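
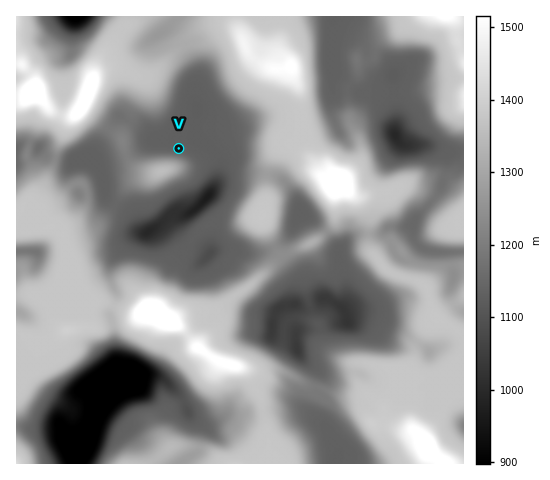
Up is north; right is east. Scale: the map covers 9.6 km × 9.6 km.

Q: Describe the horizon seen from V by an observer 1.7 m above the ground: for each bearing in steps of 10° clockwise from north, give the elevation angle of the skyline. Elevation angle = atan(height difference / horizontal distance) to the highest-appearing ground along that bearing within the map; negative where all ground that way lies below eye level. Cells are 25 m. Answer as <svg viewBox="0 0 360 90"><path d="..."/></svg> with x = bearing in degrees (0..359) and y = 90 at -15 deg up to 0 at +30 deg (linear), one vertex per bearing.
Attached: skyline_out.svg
<svg viewBox="0 0 360 90"><path d="M0 50l10 1 10-2 10-4 10-1 10 0 10 2 10 2 10-1 10-1 10-1 10 5 10-3 10 0 10 1 10-9 10-10 10-8 10-7 10-4 10-1 10 1 10 5 10 7 10 11 10 13 10 7 10 0 10-6 10-9 10 0 10 2 10 6 10-3 10-1 10 4"/></svg>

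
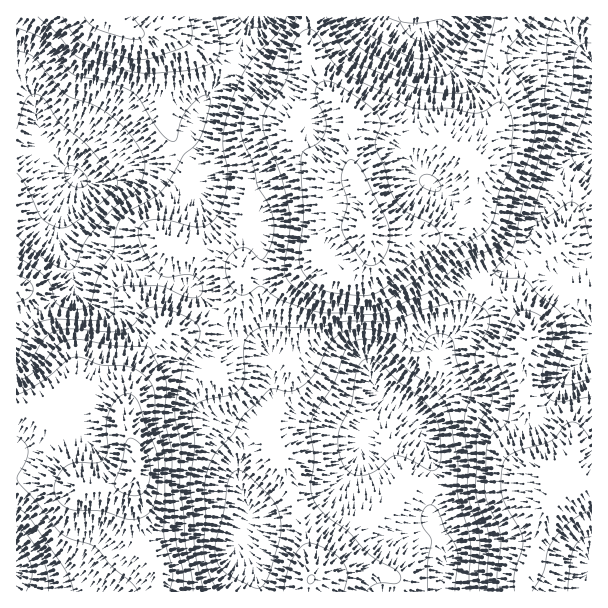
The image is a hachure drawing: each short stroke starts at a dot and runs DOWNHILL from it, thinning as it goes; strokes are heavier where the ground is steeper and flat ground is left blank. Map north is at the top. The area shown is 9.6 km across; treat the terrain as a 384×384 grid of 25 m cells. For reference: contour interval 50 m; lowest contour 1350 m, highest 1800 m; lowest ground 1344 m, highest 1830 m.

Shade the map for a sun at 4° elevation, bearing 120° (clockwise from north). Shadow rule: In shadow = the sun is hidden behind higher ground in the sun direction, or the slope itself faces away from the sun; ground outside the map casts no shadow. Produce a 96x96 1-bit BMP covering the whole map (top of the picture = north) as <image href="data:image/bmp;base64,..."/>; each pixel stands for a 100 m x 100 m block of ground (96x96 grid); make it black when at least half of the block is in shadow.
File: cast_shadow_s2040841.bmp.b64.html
<image width="96" height="96" href="data:image/bmp;base64,Qk2+BAAAAAAAAD4AAAAoAAAAYAAAAGAAAAABAAEAAAAAAIAEAAATCwAAEwsAAAIAAAAAAAAA////AAAAAAD/gAAAAH4AAAD/4AD/gAAAAP8AAAH/4AD/AAAAAf8AAAP/8AD/AAAAA/+AAAf/8AD/AAAAD/+AAAf/8AD+AAAAH/+AAB//+AD+AAAAP/+AAD//+AD8AAAAP/+AAH//+AD8AAAAP/8AAP//+AD8AAAAP/8AA///+AD8AAAAH/4AB///8AD8AAAAH/4AD///4AD4AAAAD/wAH///wAD4AAAAB/gAP///wAAYAAAAAfAAf///wAAeAAAAAAAB////gAAfAAAAAAAD////gAA/gAAAAAAD////wAB/wcAAAAAD////wAD/5+AAAAAH////wAD/7+AAAAAH////wAD///AAAAAH/////AD///AAAAAH/////wD//+AAAAAH/////+Dz/+AAAAAH//////AD/+AAAAAH//////AD/8AAAAAD//////AD/8AAAAAD//////AD/8AAAAAH//////AB/8AAAAAH////5/gAf8AAAAAH////4fgAf8AAAAAH////8PzgP8AAAAAD////8H/4H8AAAAAD////8H/8D8AAAAAD////8H/+A4AAAAAD////4D//AAAAAAAD////wD//gAAAAAAB////wA//gAAAAAAB/4//4AD/wAAAAAAA/gf/4AD/wEAAAAAAeAf/8AD/8/gAAAAAAAf/8AD///wAAAAAAAf/+AD///4AAAAAAAf/+AD///8AAAAAAAf/+AD///8AAAAAAAP//AD///8AAAAAAAP/+AD///8AAAAAAAD/8AD///4BwAAAAAB/4AAP//gD4AAAAAA/AAAH/+AD4AAAAAAAAAAH/4AD4BAAAAAAAAAH/4AB8D4AAAAAAAAP/4AB8H8AAAAAAAAf/4AA8P+AAAAAAAAf/xgA8f+AAAAAAAA//zgAAf+AAAAAAAB///gAA/+AAAAAAwB///wAb/+AAAAAB4A///wA//+AAAAAB8A///wB///BgAAAB+Af//4D///DgAAAA+Af//4H///HwAAAA+AP//8P///DgAAAAeAf//+f///AAAAAAOAf//+////AAAAAAAAf///////AAAAAAAA////////AAAAAAAA////////gAAAAAAB////////gAAAAAAB////////4AAAAAAD////////8AAAAAAD////////+AAAAAAD///////j+AAAAAAB///////j+AAAAAAAAP/////D+AAAAAAAAP/////D+AAAAAAAAP/////j+AAAAAAAAD/////j8AAAAAAAAA/////hwAAAAAAAAAAP///gAAAcGAAAEAAH///gAAA//AAAAAAH///wAAA//AAAAAAD////gAB//AAAAAAB////gAD//AAAAAAA////gAH//AAAAAAAf//+AAH/+AAAHAAAH//4AAP/+AAAPgAAB//4AAf/+AAAPgAAA//4AA//+AAAfgAAA//8AA//+AAAPwAAAf/8AB//+AAAPwAAAf/8AD///AAAHwAAAf/+AD///gAAH4AAAf/+AH///gAAH4AAAf/+AH///wAA="/>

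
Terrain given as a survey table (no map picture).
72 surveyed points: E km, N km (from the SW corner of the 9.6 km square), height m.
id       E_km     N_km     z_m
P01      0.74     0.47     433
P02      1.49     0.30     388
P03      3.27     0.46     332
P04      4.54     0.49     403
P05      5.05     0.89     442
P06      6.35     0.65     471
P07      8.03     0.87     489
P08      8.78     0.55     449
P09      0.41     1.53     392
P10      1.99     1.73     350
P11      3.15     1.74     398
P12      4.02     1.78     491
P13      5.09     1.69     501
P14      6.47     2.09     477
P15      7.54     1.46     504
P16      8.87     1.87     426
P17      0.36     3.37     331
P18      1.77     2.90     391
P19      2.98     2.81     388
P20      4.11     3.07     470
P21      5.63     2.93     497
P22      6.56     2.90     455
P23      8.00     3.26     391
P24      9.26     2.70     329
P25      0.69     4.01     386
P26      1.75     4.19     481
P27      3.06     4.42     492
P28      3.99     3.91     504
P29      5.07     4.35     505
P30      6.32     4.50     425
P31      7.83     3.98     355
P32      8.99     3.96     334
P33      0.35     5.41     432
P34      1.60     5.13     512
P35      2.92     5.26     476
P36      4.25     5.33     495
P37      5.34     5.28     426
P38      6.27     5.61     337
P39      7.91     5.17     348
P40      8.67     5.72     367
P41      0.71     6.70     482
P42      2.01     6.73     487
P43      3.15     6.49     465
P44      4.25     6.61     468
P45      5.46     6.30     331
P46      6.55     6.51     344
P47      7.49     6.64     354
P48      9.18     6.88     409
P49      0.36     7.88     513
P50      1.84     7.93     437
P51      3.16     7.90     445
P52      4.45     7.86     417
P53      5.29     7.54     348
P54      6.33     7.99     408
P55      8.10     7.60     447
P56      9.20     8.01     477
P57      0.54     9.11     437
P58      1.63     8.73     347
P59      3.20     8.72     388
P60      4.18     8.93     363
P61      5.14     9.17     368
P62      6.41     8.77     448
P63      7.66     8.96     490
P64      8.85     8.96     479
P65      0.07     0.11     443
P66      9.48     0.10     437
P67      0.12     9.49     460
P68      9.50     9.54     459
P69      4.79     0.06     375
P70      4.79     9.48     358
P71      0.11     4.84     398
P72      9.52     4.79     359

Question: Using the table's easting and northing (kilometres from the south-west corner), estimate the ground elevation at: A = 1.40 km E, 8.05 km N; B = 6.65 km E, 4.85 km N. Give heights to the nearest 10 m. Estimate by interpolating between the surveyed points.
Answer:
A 420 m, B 380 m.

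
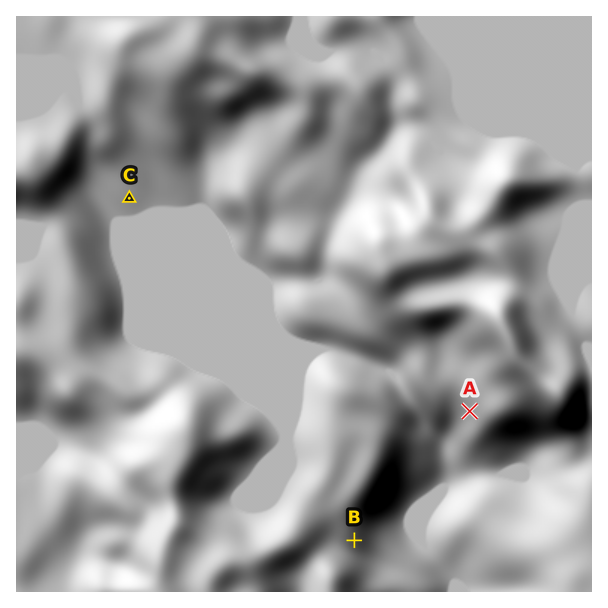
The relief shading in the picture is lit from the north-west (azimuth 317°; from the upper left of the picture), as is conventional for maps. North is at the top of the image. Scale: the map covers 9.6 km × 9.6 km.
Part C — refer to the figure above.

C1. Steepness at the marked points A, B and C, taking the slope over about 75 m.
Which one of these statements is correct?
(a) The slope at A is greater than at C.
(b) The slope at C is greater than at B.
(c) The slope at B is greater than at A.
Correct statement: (a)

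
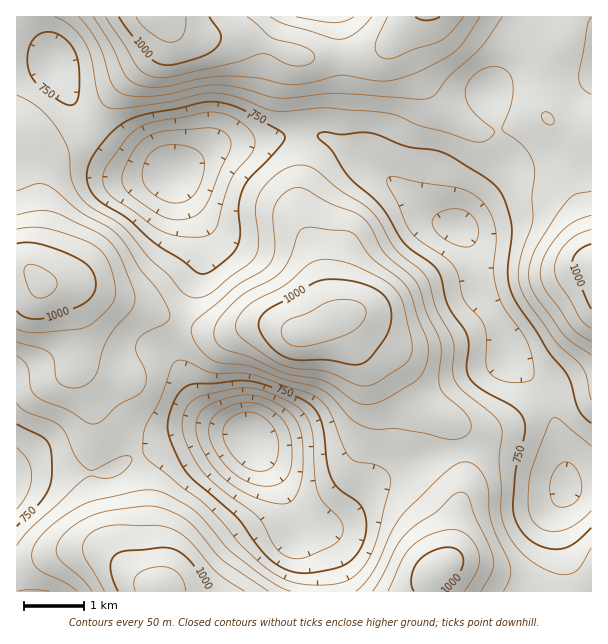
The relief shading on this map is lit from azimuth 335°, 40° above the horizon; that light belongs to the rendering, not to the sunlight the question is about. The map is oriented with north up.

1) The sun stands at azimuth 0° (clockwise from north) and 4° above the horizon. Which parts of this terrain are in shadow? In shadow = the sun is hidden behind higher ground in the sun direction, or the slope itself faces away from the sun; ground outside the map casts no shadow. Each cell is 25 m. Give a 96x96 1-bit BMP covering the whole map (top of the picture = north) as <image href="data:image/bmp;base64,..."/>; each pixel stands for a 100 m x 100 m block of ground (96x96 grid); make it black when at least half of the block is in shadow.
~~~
<image width="96" height="96" href="data:image/bmp;base64,Qk2+BAAAAAAAAD4AAAAoAAAAYAAAAGAAAAABAAEAAAAAAIAEAAATCwAAEwsAAAIAAAAAAAAA////AAAAAAB//8AAAAAAAA//gAB//4AAAAAAAAf/gAB//gAAAAf4AAH/AAA//AAAAA//AAB+AAAf+AAAAB//gAAAAAAD4AAAAD//wAAAAAAAAAAAAH//wAAAAAAAAAAAAH//4AAAAAAAAAAAAP//4AAAAAAAAAAAAf//8AAAAAAAAAAAAf//8AAAAADAAAAAA///+AAAAB/wAAAAB///+AAAAD/8AAAAD////AAAAH/+AAAAD////AAAAP//AAAAH////gAAAP//gAAAP////wAAAP//wAAAf////wAAAP//4AAA/////4AAAf//8AAB/////8AAAf//8AAD/////8AAAf///gAD/////+AAAf///wAH//////4AAf///wAH//////+AAf///gAP///////AAf//+AAf///////AAf//+Agf///////AAf//+B4//////+4AAf//+D///////+AAAf//+D///////+AAAf//+D///////+AAA///+D///////+AAA////D////////AAB////AB///////AAB///+AB///////AAB///+AA///////AAD////AA///////gAD////gA///////AAH////4A//////8AAH////8B/////4AAAP////+H/////4AAAP///////////8AAAP//////gH/Af8AAAP//////AAwAAIAAAf/////+AAAAAAAAAf/////4AAAAAAAAAf/////gAAAAAAAAAf////+AAAAAAAAAAf////wAAAAAAAAAAf/8D8AAAAAAAAAAAf/4AAAAAAAAAAAAAP/4AAAAAAAAAAAAAB/wAAAAEAAAAAAAAABwAAAA/AAAAAAAAAAAAAAD/gAAAAAAAAAAAAAH/4AAAAAPAAAAAAAP/8AAAAA/8AAAAAAf/+AAAAD/+AAAAAA//+AAAAH/+AAAAAA///AAAAP//AAAAAB///AAAAf//AAAAAD///AAAA///AAAAAH///AAAB///AAAAAP///gAAB///AAAAAf///gAAD///AAAAAf///gAAP///AAAAA////wAAf///AAAAA////4AB////AAAAB////+AD////AAAAB///////////AAAAB///////////AAAAD///////////AAAAB///////////AAAAB//////////+AAAAB//////////4DgAAB//////////wDwAAB//////////gBgAAB//////////gAAAAD//////////wAAAAD//////////wAAAAD//////////8AAAAH//////////+AAAAP///////////AAAA////////////gAAB////////////wAAH////////////wAAP////////////wAAf////////////wAA///////gAD///wAA//////8AAA///wAA//////gAAAP//AAB////wAAAAAP/+AAB////AAAAAAH/+AAB///+AAAAAAH//AAB///8AAAAAAD//AAB///wAAAAAAB//AAA="/>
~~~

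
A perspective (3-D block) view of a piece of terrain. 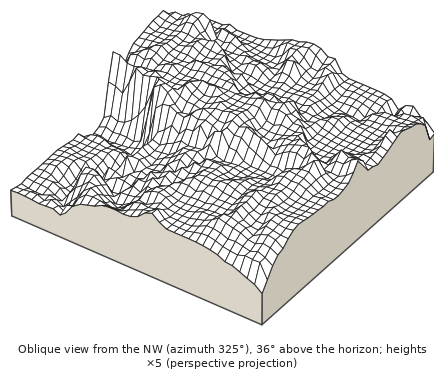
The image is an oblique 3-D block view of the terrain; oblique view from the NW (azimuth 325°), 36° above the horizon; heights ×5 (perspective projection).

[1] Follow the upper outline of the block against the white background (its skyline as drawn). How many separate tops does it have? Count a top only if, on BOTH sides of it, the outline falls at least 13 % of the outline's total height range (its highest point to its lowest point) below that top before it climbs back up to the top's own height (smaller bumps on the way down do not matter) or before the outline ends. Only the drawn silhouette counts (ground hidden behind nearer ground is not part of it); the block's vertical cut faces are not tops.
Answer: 3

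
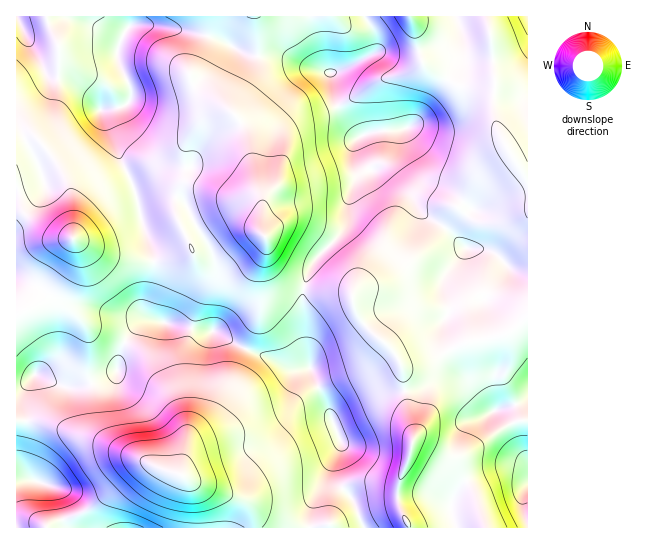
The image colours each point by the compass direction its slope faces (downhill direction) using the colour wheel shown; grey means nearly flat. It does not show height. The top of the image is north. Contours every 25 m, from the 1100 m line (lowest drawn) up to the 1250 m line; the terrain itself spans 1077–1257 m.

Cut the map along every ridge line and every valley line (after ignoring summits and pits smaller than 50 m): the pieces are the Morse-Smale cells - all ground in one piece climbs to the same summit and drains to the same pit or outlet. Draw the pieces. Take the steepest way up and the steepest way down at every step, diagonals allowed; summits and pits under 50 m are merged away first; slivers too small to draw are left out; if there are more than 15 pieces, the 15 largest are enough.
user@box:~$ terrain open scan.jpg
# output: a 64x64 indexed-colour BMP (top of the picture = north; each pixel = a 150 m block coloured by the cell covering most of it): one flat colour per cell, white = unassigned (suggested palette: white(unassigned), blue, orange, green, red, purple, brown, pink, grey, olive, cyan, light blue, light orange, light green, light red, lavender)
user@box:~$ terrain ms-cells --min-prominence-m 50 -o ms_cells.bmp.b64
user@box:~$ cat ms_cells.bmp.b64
<image width="64" height="64" href="data:image/bmp;base64,Qk12CAAAAAAAAHYAAAAoAAAAQAAAAEAAAAABAAQAAAAAAAAIAAATCwAAEwsAABAAAAAAAAAA////ALR3HwAOf/8ALKAsACgn1gC9Z5QAS1aMAMJ34wB/f38AIr28AM++FwDox64AeLv/AIrfmACWmP8A1bDFABERERERERERERERERERERERERERERIiIid3d3d3d3d3EREREREREREREREREREREREREREREiIid3d3d3d3d3cRERERERERERERERERERERERERERESIiJ3d3d3d3d3dxERERERERERERERERERERERERERESIiInd3d3d3d3d3ERERERERERERERERERERERERERESIiIid3d3d3d3d3cRERERERERERERERERERERERERESIiIiJ3d3d3d3d3dxERERERERERERERERERERERERERIiIiInd3d3d3d3d3EREREREREREREREREREREREREREiIiIiJ3d3d3d3d3cRERERERERERERERERERERERERESIiIiInd3d3d3d3dxERERERERERERERERERERERERERIiIiIid3d3d3d3d8ERERERERERERERERERERERERERESIiIiInd3d3d3d3wRERERERERERERERERERERERERESIiIiIid3d3d3d3fBERERERERERERERERERERERERERIiIiIiJ3d3d3d3fMEREREREREREREREREREREREREREiIiIiJ3d3d3d3d8wREREREREREREREREREREREREREiIiIiInd3d3d3d8zBERERERERERERERERERERERERESIiIiIid3d3d3d3d8ERERERERERERERERERERERERESIiIiIiJ3d3d3d3d3cRERERERERERERERERERERERERIiIiIiInd3d3d3d3d4gRiIiIERERERERERERERERERIiIiIiInd3d3d3d3d3iIiIiIiIEREREREREREREREREiIiIiIid3d3d3d3d3eIiIiIiIiBERERERERERERFmZiIiIiIiIiJ3d3d3d3d4iIiIiIiIERERERERERERZmZiIiIiIiIiIiJ3d3d3d3iIiIiIiIgREREREREREWZmZmIiIiIiIiIiIiJ3d3d3eIiIiIiIiIERERERERFmZmZmYiIiIiIiIiIiIiInd3d4iIiIiIiIgRERERERZmZmZmZiIiIiIiIiIiIiIiIiJ3iIiIiIiIiIEREWZmZmZmZmZmIiIiIiIiIiIiIiIiIieIiIiIiIiIiIZmZmZmZmZmZmYiIiIiIiIiIiIiIiIiIoiIiIiIiIiIZmZmZmZmZmZmZiIiIiIiIiIiIiIiIiIiiIiIiIiIiIhmZmZmZmZmZmZmIiIiIiIiIiIiIiIiIiKIiIiIiIiIiIZmZmZmZmZmZmYiIiIiIiIiIiIiIiIiIoiIiIiIiIiIhmZmZmZmZmZmVTMzMzMyIiIiIiIiIiIiiIiIiIiIiIiGZmZmZmZmZmVVMzMzMzMyIiIiIiIiIiKIiIiIiIiIiIZmZmZmZmZmVVVTMzMzMzMiIiIiIiIiIoiIiIiIiIiJlEZmZmZmZmZVVVMzMzMzMzIiIiIiIiIiiIiIiIiJmZmUREZmZmZmZVVVVTMzMzMzMzIiIiIiIiKIiIiIiZmZmZRERGZmZmZlVVVVUzMzMzMzMyIiIiIiIoiIiImZmZmZRERGZmZmZmVVVVVVMzMzMzMzMiIiIiIiiIiIiZmZmZlEREZmZmZmZVVVVVVTMzMzMzMyIiIiIiKIiIiJmZmZmUREZmZmZmZlVVVVVVMzMzMzMzMiIiIiIoiIiImZmZmURERmZmZmZmVVVVVVUzMzMzMzMzIiIiIiiIiIiZmZmZRERGZmZmZmZVVVVVVVMzMzMzMzMyIiIiKIiIiJmZmZlEREZmZmZmZlVVVVVVUzMzMzMzMzIiIiIoiIiImZmZmURERGZmZmZlVVVVVVVTMzMzMzMzMyIiIiiIiImZmZmURERERmZmZmVVVVVVVVMzMzMzMzMzMiIiKIiIiZmZmZRERERmZmZmZVVVVVVVVTMzMzMzMzMzIiK4iIiZmZmZRERERGZmZmZlVVVVVVVTMzMzMzMzMzMyIriIiZmZmZlEREREZmZmZlVVVVVVVVMzMzMzMzMzMzM7uIiJmZmZmURERERmZmZmVVVVVVVVUzMzMzMzMzMzM7u5iJmZmZmUREREREZmZmZVVVVVVVVVMzMzMzMzMzMzu7mZmZmZmZRERERERmZmZlVVVVVVVVMzMzMzMzMzMzu7uZmZmZmZREREREREZmZlVVVVVVVVUzMzMzMzMzMzO7u5mZmZmZlERERERERGZlVVVVVVVVUzMzMzMzMzMzM7u7mZmZmZlEREREREREREVVVVVVVVUzMzMzMzMzMzMzu7uZmZmZmURERERERERERFVVVVVVVTMzMzMzMzMzMzO7u5mZmZmUREREREREREREVVVVVVVVMzMzMzMzMzMzM7u7mZmZmURERERERERERERFVVVVVVMzMzMzMzMzOqqqu7uZmURERERERERERERERERVVVVVUzMzMzMzMzqqqqq7u5mURERERERERERERERERFVVVVVVUzMzMzMzqqqqqru7mZREREREREREREREREREVVVVVVVVUzMzMzqqqqqqu7uZRERERERERERERERERERVVVVVVVVVUzMzqqqqqqq7u5lERERERERERERERERERFVVVVVVVVVTMzOqqqqqq7u7lEREREREREREREREREREVVVVVVVVVVMzM6qqqqqru7uURERERERERERERERERERVVVVVVVVVMzMzqqqqqqu7u93d1ERERERERERERERERFVVVVVVVVUzMzqqqqqqq7u7"/>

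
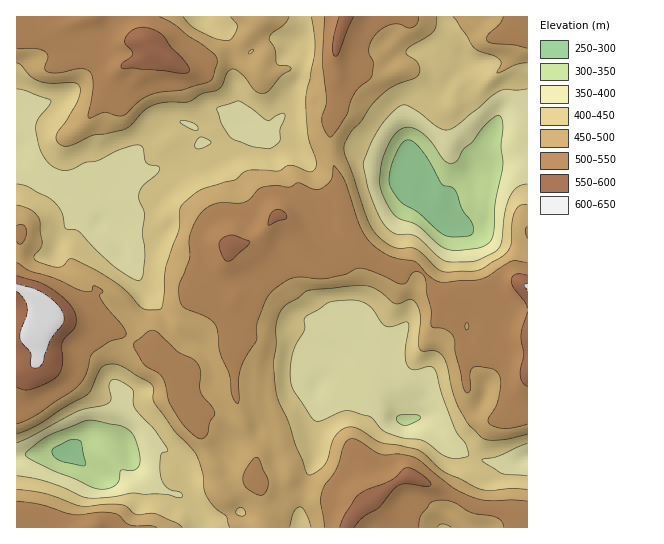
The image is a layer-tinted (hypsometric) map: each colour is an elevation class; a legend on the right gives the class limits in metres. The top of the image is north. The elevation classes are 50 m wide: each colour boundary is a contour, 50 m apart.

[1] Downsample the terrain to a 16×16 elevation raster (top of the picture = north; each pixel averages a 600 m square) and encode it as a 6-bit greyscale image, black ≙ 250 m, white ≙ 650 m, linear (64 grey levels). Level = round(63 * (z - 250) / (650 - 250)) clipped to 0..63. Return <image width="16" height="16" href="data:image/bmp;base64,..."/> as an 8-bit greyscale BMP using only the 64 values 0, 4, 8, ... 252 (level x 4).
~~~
<image width="16" height="16" href="data:image/bmp;base64,Qk02BQAAAAAAADYEAAAoAAAAEAAAABAAAAABAAgAAAAAAAABAAATCwAAEwsAAAABAAAAAAAAAAAAAAEBAQACAgIAAwMDAAQEBAAFBQUABgYGAAcHBwAICAgACQkJAAoKCgALCwsADAwMAA0NDQAODg4ADw8PABAQEAAREREAEhISABMTEwAUFBQAFRUVABYWFgAXFxcAGBgYABkZGQAaGhoAGxsbABwcHAAdHR0AHh4eAB8fHwAgICAAISEhACIiIgAjIyMAJCQkACUlJQAmJiYAJycnACgoKAApKSkAKioqACsrKwAsLCwALS0tAC4uLgAvLy8AMDAwADExMQAyMjIAMzMzADQ0NAA1NTUANjY2ADc3NwA4ODgAOTk5ADo6OgA7OzsAPDw8AD09PQA+Pj4APz8/AEBAQABBQUEAQkJCAENDQwBEREQARUVFAEZGRgBHR0cASEhIAElJSQBKSkoAS0tLAExMTABNTU0ATk5OAE9PTwBQUFAAUVFRAFJSUgBTU1MAVFRUAFVVVQBWVlYAV1dXAFhYWABZWVkAWlpaAFtbWwBcXFwAXV1dAF5eXgBfX18AYGBgAGFhYQBiYmIAY2NjAGRkZABlZWUAZmZmAGdnZwBoaGgAaWlpAGpqagBra2sAbGxsAG1tbQBubm4Ab29vAHBwcABxcXEAcnJyAHNzcwB0dHQAdXV1AHZ2dgB3d3cAeHh4AHl5eQB6enoAe3t7AHx8fAB9fX0Afn5+AH9/fwCAgIAAgYGBAIKCggCDg4MAhISEAIWFhQCGhoYAh4eHAIiIiACJiYkAioqKAIuLiwCMjIwAjY2NAI6OjgCPj48AkJCQAJGRkQCSkpIAk5OTAJSUlACVlZUAlpaWAJeXlwCYmJgAmZmZAJqamgCbm5sAnJycAJ2dnQCenp4An5+fAKCgoAChoaEAoqKiAKOjowCkpKQApaWlAKampgCnp6cAqKioAKmpqQCqqqoAq6urAKysrACtra0Arq6uAK+vrwCwsLAAsbGxALKysgCzs7MAtLS0ALW1tQC2trYAt7e3ALi4uAC5ubkAurq6ALu7uwC8vLwAvb29AL6+vgC/v78AwMDAAMHBwQDCwsIAw8PDAMTExADFxcUAxsbGAMfHxwDIyMgAycnJAMrKygDLy8sAzMzMAM3NzQDOzs4Az8/PANDQ0ADR0dEA0tLSANPT0wDU1NQA1dXVANbW1gDX19cA2NjYANnZ2QDa2toA29vbANzc3ADd3d0A3t7eAN/f3wDg4OAA4eHhAOLi4gDj4+MA5OTkAOXl5QDm5uYA5+fnAOjo6ADp6ekA6urqAOvr6wDs7OwA7e3tAO7u7gDv7+8A8PDwAPHx8QDy8vIA8/PzAPT09AD19fUA9vb2APf39wD4+PgA+fn5APr6+gD7+/sA/Pz8AP39/QD+/v4A////AKCUkIR4ZICQhJS8sKCQnKBkTDRMXGyUnIyQqLS4kHRsSCQoOFyAjJSEcJyMeFxoaJRoTFR4oJiQeGBoWEhgkKDEqHholKCckGhcXFxYeJSs3LycmKCYnJhoXFxcbJCgrODQpJiQmKCccGBcZHigoKjMrJh0eKCkoJSEeIiYnKC0jHhoXHCcuLCkpKCYiFRckIhgXFxolKywsKSgYDwcKHhkXFxcYHiMmKCcjDwcICxcXGRgYGBgZGxwjHg8HDwwTGCAjHxkYGBcYJSEWERcSFBgcJykkIRscGiUnHxobGRcjJyguMSwjIh4lKiUgGxwgKCkqLS4jHyMdJC0nJB4kKA="/>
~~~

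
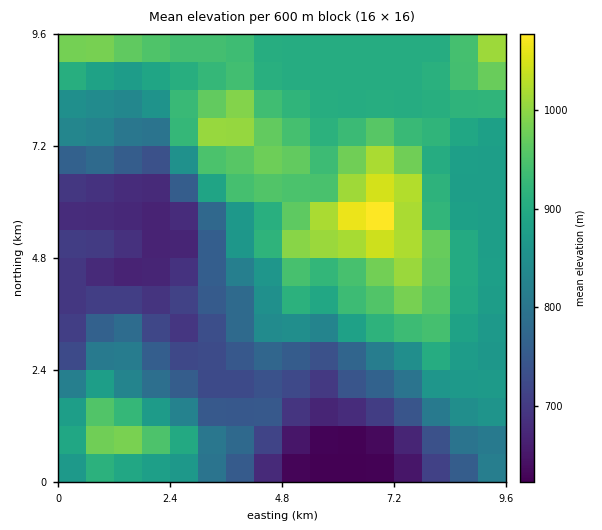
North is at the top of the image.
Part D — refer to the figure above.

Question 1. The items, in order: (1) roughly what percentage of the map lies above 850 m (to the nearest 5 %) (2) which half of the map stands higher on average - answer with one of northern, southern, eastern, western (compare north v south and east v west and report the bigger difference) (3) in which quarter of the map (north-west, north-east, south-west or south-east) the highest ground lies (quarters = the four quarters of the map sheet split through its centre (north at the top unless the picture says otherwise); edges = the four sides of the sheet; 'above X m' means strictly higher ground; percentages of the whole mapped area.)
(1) About 55 % of the map lies above 850 m.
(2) Taken as a whole, the northern half is higher than the southern.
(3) The highest ground is in the north-east quarter.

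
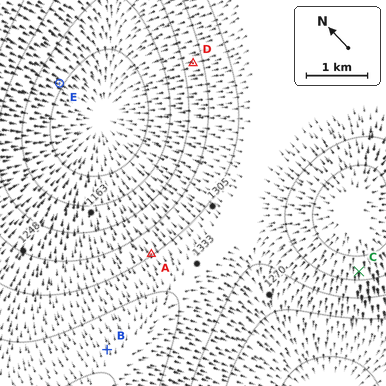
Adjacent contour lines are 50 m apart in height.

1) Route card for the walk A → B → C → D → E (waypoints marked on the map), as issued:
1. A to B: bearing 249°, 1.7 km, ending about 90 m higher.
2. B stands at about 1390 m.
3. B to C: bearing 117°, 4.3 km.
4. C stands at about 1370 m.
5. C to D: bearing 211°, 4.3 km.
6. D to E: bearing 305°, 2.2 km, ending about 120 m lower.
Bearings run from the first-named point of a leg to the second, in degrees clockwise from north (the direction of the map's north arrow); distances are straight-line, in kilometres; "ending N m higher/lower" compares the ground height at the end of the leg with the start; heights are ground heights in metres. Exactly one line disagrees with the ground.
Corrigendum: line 5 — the bearing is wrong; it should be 005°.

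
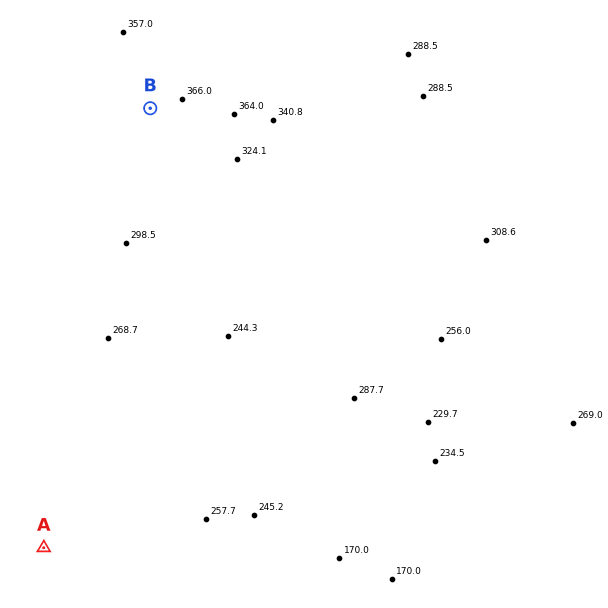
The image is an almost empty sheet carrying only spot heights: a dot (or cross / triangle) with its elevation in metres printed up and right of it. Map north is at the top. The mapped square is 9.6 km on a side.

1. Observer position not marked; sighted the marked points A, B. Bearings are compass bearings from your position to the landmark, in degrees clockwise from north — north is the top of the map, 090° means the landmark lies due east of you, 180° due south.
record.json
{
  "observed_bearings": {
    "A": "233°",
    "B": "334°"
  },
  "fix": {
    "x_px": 278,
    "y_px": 371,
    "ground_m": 245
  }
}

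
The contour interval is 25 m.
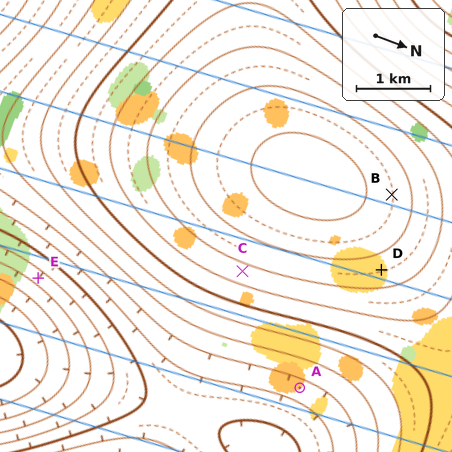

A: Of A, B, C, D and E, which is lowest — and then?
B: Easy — E A C D B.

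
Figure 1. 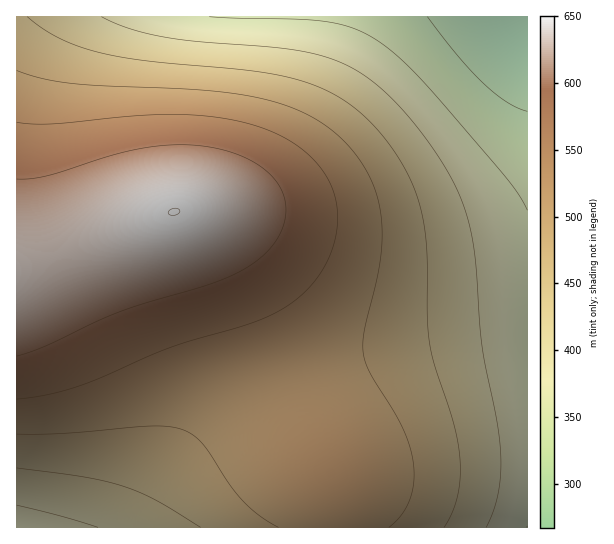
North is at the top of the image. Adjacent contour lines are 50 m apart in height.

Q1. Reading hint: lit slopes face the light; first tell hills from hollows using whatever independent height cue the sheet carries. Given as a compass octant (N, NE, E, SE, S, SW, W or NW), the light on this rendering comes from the NW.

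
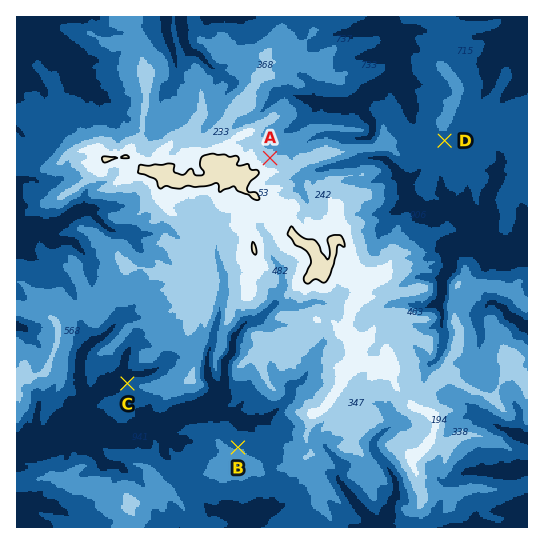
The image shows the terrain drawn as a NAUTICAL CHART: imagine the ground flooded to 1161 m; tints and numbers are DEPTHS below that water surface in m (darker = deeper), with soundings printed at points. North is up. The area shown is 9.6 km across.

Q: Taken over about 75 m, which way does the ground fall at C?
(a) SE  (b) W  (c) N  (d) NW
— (d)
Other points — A NE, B N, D S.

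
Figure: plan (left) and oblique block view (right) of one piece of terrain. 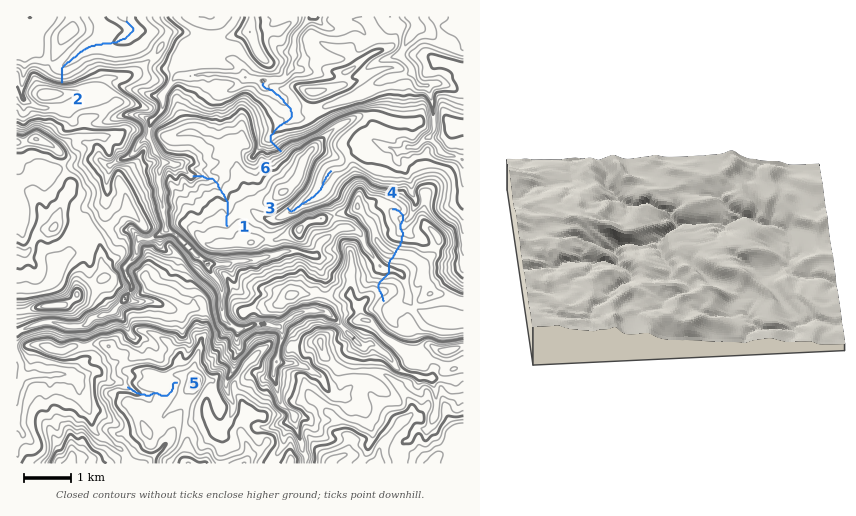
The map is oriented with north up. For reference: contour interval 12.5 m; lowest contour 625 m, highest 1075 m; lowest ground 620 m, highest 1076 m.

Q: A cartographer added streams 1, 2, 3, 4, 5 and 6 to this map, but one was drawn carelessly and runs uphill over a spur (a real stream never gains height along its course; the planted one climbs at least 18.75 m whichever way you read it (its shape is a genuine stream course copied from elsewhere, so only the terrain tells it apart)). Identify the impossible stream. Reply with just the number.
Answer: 4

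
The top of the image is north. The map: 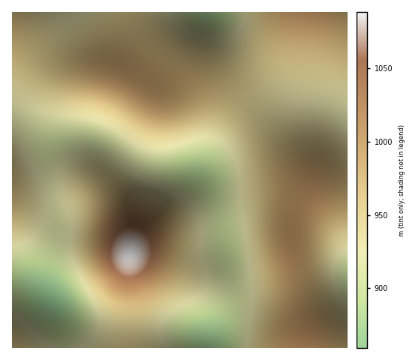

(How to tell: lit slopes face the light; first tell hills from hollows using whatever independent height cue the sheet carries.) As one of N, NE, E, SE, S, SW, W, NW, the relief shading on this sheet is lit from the S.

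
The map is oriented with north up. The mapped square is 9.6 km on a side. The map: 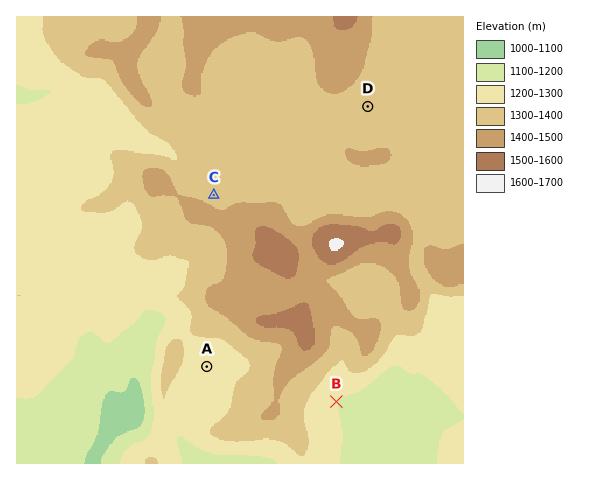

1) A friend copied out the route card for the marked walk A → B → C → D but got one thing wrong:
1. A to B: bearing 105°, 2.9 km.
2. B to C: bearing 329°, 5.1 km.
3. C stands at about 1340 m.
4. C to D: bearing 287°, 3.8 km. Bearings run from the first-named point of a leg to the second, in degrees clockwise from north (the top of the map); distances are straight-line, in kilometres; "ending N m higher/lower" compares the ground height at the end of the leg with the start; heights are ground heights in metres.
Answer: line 4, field bearing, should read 60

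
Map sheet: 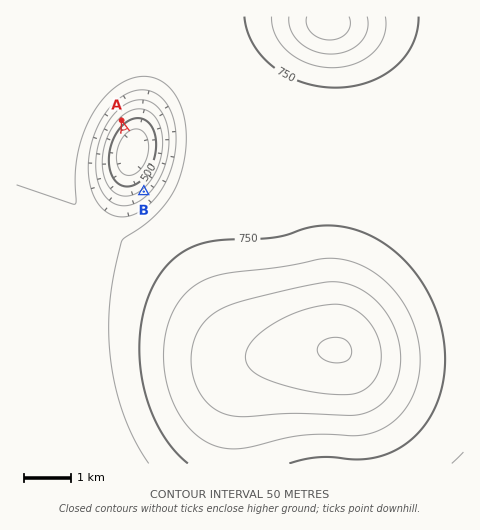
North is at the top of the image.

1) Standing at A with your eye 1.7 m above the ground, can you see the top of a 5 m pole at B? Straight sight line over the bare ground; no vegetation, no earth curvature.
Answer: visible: true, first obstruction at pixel None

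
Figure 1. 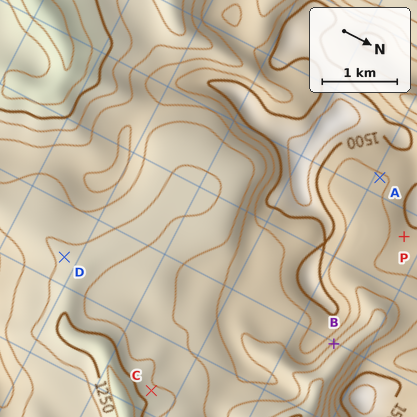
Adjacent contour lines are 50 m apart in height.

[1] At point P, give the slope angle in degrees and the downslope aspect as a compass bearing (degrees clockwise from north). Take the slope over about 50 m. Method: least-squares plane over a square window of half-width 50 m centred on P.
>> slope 6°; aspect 121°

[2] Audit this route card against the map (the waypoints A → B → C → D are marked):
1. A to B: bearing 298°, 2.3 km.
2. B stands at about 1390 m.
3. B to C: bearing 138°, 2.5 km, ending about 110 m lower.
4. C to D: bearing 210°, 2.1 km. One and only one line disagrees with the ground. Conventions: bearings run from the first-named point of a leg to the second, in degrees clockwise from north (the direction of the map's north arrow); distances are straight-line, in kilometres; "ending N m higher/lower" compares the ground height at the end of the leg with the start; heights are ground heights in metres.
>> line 1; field bearing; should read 78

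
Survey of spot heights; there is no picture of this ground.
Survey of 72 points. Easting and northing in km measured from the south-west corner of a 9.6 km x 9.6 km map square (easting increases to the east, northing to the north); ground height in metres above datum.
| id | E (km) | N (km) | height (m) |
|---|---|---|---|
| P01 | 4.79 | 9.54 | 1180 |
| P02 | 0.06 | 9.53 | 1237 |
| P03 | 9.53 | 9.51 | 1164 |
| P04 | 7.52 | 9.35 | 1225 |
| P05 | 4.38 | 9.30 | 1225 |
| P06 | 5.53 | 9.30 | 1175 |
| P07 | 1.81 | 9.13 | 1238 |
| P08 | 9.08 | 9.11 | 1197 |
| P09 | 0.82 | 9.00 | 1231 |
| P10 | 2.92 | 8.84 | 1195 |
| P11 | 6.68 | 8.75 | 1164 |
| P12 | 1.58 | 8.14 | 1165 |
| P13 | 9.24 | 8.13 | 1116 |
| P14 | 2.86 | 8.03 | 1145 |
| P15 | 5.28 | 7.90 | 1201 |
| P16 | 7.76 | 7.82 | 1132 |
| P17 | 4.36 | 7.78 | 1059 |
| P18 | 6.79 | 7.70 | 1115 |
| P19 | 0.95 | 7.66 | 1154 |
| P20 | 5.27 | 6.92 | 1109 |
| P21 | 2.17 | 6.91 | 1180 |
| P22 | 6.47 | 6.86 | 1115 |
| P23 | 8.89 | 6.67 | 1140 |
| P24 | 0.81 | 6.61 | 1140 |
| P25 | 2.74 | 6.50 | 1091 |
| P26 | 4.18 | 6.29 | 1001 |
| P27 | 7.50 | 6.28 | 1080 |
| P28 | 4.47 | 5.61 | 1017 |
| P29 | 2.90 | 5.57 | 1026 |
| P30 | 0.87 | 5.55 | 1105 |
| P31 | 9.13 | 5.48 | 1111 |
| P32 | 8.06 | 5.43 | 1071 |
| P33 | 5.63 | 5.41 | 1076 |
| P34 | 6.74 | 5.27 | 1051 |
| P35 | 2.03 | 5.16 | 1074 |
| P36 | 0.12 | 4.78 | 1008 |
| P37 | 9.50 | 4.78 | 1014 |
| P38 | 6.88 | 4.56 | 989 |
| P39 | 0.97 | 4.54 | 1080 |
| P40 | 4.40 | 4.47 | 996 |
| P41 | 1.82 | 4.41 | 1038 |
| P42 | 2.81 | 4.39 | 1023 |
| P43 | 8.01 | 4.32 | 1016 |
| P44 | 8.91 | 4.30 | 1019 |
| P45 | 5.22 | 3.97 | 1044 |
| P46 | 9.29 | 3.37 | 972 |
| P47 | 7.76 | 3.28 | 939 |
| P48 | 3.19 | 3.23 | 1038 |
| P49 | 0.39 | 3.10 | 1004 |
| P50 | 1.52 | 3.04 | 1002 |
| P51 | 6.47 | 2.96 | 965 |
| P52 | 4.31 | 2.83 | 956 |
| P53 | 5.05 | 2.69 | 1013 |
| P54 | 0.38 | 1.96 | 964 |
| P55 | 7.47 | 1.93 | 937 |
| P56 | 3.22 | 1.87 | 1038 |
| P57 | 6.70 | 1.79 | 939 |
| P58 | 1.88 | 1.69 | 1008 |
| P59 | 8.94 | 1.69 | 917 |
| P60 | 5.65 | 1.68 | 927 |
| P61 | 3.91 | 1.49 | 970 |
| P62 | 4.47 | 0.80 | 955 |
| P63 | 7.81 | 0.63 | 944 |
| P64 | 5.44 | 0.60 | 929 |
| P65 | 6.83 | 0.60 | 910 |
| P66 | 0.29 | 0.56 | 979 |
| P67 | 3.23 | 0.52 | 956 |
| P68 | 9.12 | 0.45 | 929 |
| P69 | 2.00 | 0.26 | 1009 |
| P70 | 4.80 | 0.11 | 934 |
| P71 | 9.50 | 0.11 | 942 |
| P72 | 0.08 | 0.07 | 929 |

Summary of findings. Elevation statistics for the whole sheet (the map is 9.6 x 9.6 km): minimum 895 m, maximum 1250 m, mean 1055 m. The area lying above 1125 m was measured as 24.9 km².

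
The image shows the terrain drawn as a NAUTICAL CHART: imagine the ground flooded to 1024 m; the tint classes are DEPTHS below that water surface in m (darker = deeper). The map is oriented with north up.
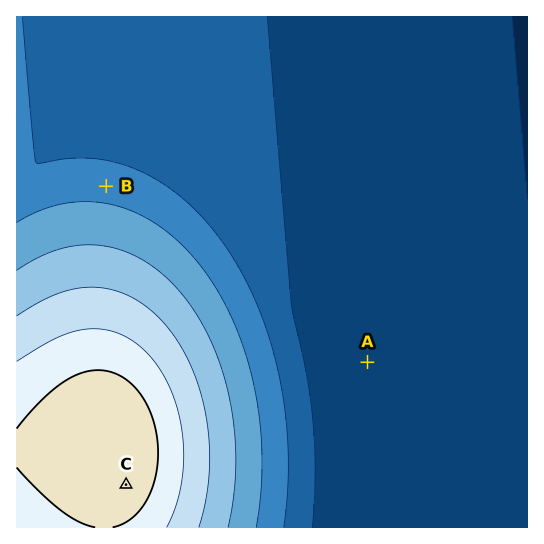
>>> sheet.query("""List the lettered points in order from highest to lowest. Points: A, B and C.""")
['C', 'B', 'A']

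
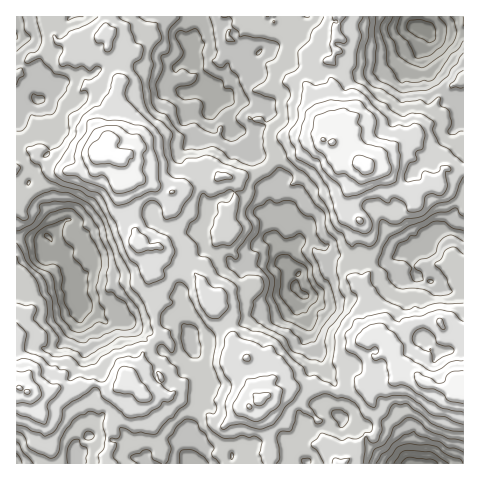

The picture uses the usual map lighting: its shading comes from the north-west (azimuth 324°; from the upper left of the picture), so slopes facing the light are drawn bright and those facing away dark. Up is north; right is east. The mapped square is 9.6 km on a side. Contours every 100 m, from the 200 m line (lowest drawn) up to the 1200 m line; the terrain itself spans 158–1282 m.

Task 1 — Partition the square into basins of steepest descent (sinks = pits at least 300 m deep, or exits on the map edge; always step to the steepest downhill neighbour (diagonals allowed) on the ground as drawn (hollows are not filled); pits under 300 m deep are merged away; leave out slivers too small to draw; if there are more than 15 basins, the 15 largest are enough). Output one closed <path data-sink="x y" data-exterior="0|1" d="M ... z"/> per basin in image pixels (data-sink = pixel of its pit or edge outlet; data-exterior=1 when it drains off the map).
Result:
<path data-sink="295 287" data-exterior="0" d="M340 16l-231 0-3 13-5 6 6 6 1 6 8 8 0 18 5 9-5 23 0 22-3 7-7 5-1 6-5 5 5 4 13 3 13 17 13 8 26 11-3 4 2 14-11 35 23 10 5 6 2 4 12 14 6 11 1 7 9 9 2 8 10 12 4 7 1 10 10 12 5 2 11-6 10 0 3 3 3 16-2 7-10 10 1 10 22-10 23 5 9-6 22 5 11-6 14 0-18-16-2-9 3-8 13-13 8 2 12-3 9 5 16-11 13-11 12-3 7 1 9 11 9 2 4 5 4 1 0-168-12 0-6-3-2 1-6 11-11 8-10 2-4 7-11-5-18-23-20-4-18-10-5 6-9-7 0-11-8-4-7-33-13-24 0-6 6-14 4-4 9 2 9-1 5-9-5-7 6-8-1-8z"/><path data-sink="47 236" data-exterior="0" d="M108 16l-92 1 0 446 254 1 3-26-5-14-7-10 0-15-7-6-5-12-1-21-15-16-1-10-4-7-10-12-2-8-7-7-9-20-12-14-2-4-1 4-10 2-12-11-5-11-10 1-7-3-6-13-8-7-6-14 0-28-8-10 0-6 6-8-14-4-5-4 6-7 0-6-8-11 0-21-6-15 3-6 21 2 5-4-5-9 0-18-8-8-1-6-6-6 5-6z"/><path data-sink="417 28" data-exterior="0" d="M463 16l-123 1-3 10 1 8-6 8 5 7-5 9-9 1-9-2-4 4-6 14 0 6 13 24 7 33 8 4-1 9 5 6 6 3 4-6 18 10 20 4 18 23 11 5 4-7 10-2 11-8 6-11 2-1 6 3 12-2z"/><path data-sink="409 463" data-exterior="1" d="M404 373l-12 8-14 5-27 0-11 6-22-5-9 6-23-5-23 10-3 4 1 12 7 10 5 14-3 25 193 1 1-75-10 3-8-5-5 1-14-4-10-9z"/>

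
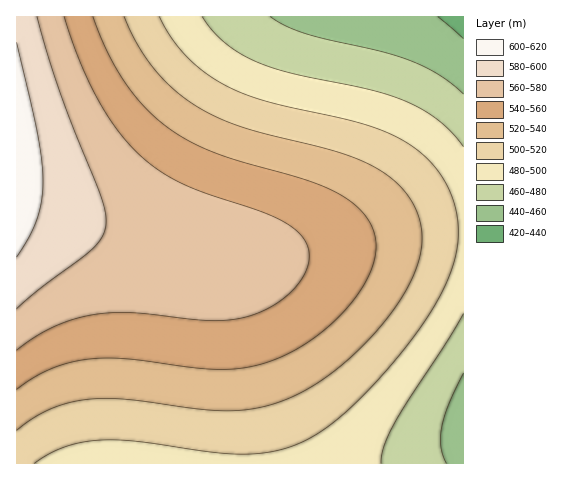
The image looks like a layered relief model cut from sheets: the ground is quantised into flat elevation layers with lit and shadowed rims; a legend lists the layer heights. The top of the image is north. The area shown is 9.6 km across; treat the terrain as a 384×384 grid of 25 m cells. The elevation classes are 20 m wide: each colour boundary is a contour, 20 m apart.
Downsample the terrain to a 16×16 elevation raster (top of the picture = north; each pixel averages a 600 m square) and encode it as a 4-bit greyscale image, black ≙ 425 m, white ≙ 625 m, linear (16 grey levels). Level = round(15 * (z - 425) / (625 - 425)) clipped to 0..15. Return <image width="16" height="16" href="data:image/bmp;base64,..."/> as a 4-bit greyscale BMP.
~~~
<image width="16" height="16" href="data:image/bmp;base64,Qk32AAAAAAAAAHYAAAAoAAAAEAAAABAAAAABAAQAAAAAAIAAAAATCwAAEwsAABAAAAAAAAAAAAAAABEREQAiIiIAMzMzAERERABVVVUAZmZmAHd3dwCIiIgAmZmZAKqqqgC7u7sAzMzMAN3d3QDu7u4A////AGZVVWZmVUQyd2Zmd3ZmVDKId3iIh3ZlQ5mIiZmYh2VDqpmaqpmYdlS7qqqqqpmHZcu7u7u6qZh13Mu7u7qqmHbczLu7qqmYdu3Lu6qqmYh27cuqmZmId2XcuqmIh3dmVNy6mHdmZVVE3KmHZlVERDPbqHZVRDMzIsuYdlQzMiIh"/>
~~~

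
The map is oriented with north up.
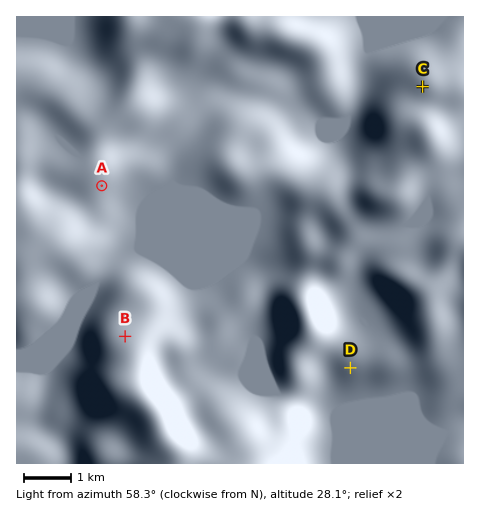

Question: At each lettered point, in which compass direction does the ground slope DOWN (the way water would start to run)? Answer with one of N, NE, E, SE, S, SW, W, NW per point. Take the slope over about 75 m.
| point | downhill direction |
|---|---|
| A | SE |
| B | N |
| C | NW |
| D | S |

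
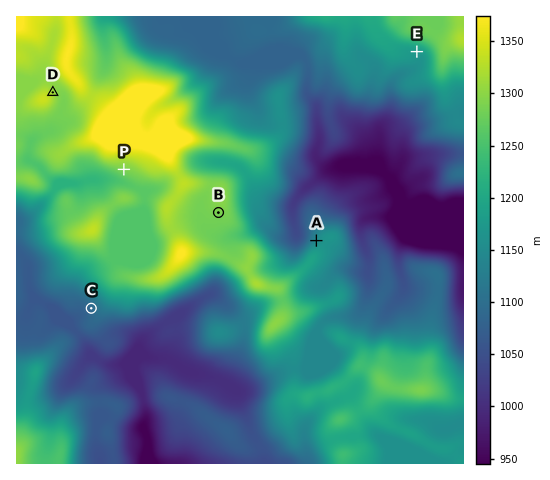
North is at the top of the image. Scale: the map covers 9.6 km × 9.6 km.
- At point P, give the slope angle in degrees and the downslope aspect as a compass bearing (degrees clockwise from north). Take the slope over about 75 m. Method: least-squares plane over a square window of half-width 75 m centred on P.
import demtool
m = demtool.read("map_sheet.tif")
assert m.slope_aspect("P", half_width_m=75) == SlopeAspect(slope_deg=7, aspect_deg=197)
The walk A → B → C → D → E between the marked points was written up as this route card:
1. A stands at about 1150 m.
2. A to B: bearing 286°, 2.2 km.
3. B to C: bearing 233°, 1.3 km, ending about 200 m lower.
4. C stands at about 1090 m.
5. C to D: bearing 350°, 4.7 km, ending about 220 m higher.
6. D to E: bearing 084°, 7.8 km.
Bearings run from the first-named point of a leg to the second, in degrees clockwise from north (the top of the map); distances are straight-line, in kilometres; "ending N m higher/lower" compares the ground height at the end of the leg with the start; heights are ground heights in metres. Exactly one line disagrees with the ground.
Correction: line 3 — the distance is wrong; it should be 3.4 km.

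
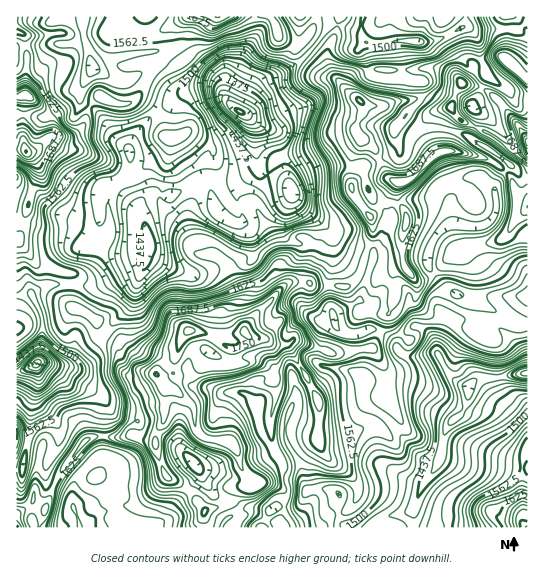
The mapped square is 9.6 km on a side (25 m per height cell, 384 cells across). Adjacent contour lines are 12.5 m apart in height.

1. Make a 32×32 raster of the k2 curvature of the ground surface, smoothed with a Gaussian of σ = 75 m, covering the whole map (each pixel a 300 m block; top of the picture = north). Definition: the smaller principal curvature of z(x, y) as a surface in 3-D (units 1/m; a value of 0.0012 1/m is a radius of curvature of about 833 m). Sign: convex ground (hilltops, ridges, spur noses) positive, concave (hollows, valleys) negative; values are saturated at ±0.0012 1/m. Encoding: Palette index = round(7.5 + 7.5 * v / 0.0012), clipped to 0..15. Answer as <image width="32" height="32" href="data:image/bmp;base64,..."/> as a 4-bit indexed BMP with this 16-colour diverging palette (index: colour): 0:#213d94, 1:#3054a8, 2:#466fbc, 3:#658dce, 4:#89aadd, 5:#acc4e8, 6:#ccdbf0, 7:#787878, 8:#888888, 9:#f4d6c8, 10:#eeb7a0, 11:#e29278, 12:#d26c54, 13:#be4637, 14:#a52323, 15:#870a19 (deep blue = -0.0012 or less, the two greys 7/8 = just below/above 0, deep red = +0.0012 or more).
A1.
<image width="32" height="32" href="data:image/bmp;base64,Qk12AgAAAAAAAHYAAAAoAAAAIAAAACAAAAABAAQAAAAAAAACAAATCwAAEwsAABAAAAAAAAAAlD0hAKhUMAC8b0YAzo1lAN2qiQDoxKwA8NvMAHh4eACIiIgAyNb0AKC37gB4kuIAVGzSADdGvgAjI6UAGQqHADY1Z3ZlWFVjh2ZWRlZ1aFdIU3d2ZVhWQjNmWHdVhXppFlKHZXhVV4lUMzd3c4dVVQVjWGNoUlVnVGd2VWRGZWUHJyMiZRJGZHJ4dVZlJ3d3CEWEdnMYeXNFmGZoaReHdwZWZUVXNkZVNXdXdoYyZmc0iHU2dmhHRlN3VldlZFdlcnRTR2h0IkZxdmWHZ4U3dxJVVIeXVWZEYmREZ4hUMQAAAlRWVVdWZUMEZnVFFUeFcIaFdWdkZ3hqN1aCdSeJhpGGdmU4p2aVVSQjNSRXdmiCiHhjSIZ2ZlEjWGlVVnd3RHdmYldVV2Zig2RnVkVVRVZFd2NVMjNlZqR2dWZGiIdnZmZlRFZmJYZlZ2ZheIdlhlRGZkaYh1ZkVmZWY2h2hndnZ3VGiGNEWHVTZIU1RHZmR3ZlZmU2dkM1NnOFZXNGhFVnZWVmZ3dSV2YkFGeGNyVmRGdWVndmUlaUSYI2dEY3VmZGaHZ3ZlVlU0RGMiQwt2aGRWh1h1dmV3dkRohQFIS0U1R5iHdENWp5c3QgBiMxQXJkNnlkA2RIdlM2RkNFdlRHiVVmIEV0BGh4NXYGUpM1R1Z1VQV2Z3R2MzJHZAI0ZzR2d3Q1YyWHhEZVWEBWdXg2Zmd2U0hlNSJmdVdzyGVGSYd2ZGY2pVZkMgATM0RUVkiHdkWGU4N0VId2hCVE"/>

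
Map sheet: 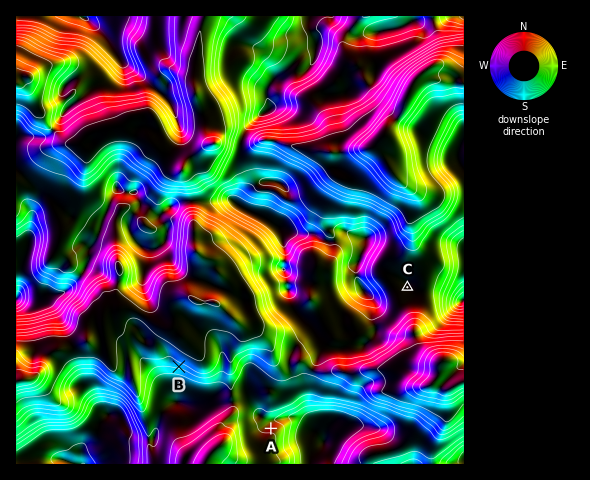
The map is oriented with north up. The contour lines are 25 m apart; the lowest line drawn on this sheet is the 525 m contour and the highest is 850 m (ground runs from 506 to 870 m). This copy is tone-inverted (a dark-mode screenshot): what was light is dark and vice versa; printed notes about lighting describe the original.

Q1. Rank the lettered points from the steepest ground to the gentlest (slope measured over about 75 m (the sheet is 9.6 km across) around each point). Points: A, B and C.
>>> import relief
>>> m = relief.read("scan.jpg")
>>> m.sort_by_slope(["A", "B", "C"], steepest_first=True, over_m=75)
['B', 'A', 'C']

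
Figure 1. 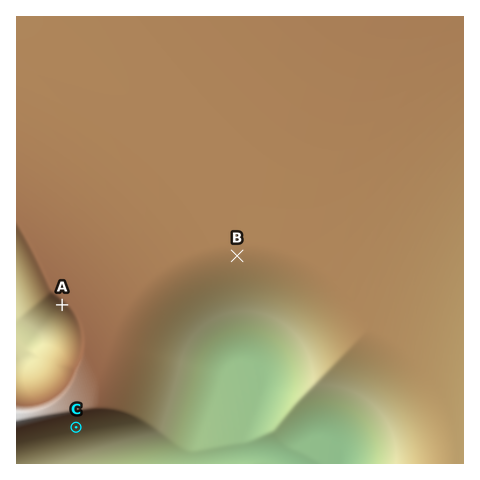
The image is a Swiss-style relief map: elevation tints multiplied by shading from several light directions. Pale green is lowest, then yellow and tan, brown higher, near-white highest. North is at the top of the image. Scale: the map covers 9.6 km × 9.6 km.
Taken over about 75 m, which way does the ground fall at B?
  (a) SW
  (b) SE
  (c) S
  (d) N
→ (c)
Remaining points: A SW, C S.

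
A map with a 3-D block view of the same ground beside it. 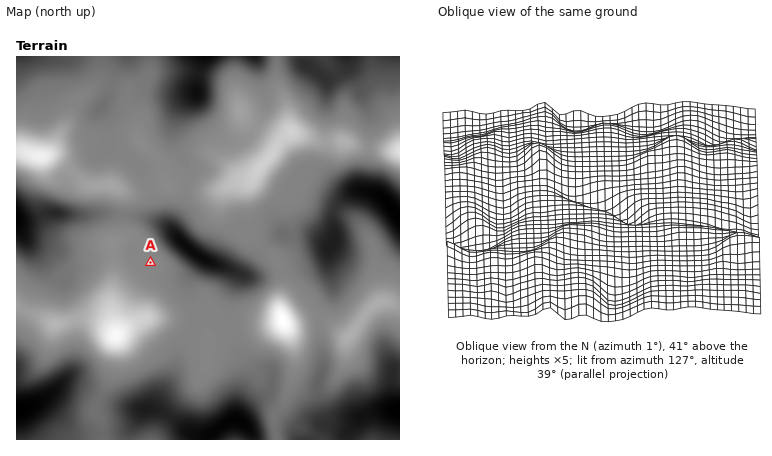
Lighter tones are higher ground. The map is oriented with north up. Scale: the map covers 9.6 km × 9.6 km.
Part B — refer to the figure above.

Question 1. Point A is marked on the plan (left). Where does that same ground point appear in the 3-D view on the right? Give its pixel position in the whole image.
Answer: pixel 649 193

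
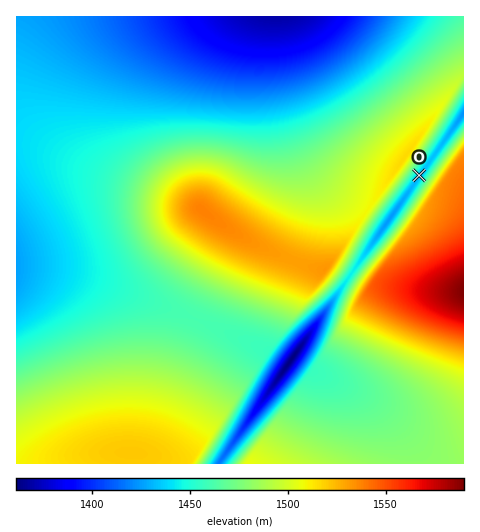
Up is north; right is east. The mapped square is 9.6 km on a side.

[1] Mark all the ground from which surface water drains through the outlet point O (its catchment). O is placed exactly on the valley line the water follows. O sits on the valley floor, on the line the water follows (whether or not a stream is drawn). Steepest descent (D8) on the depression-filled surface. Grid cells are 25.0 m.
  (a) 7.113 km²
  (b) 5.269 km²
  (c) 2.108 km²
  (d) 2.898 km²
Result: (b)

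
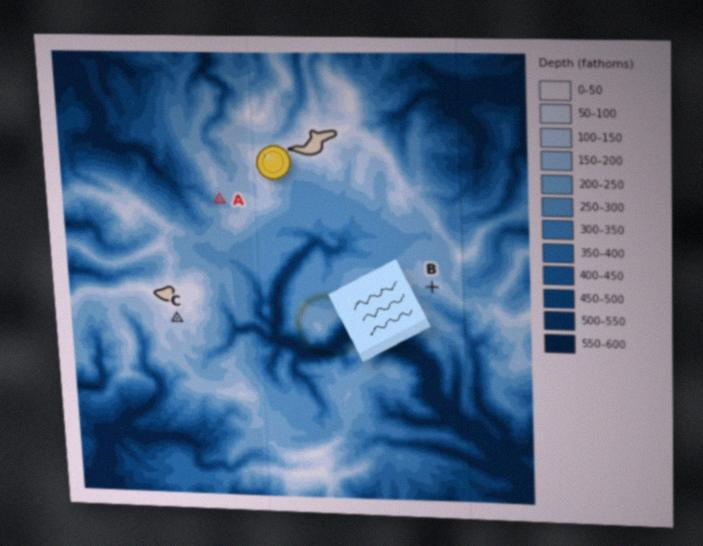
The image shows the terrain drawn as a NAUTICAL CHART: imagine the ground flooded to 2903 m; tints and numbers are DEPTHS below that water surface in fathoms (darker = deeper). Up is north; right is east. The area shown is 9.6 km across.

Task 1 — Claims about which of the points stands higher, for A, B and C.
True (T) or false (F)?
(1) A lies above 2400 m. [T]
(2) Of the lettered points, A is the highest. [F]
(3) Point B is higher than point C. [F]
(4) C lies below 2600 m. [F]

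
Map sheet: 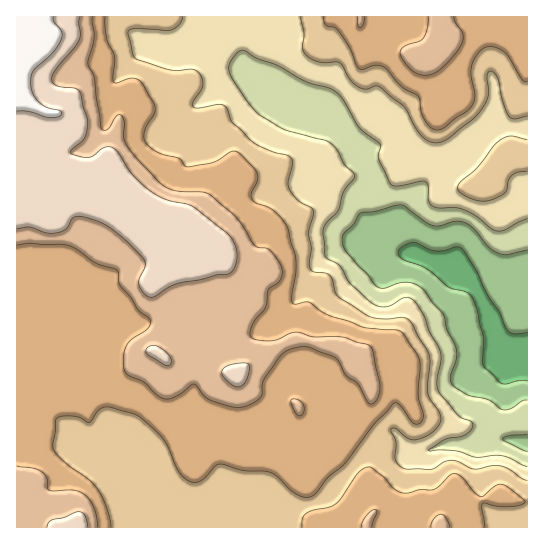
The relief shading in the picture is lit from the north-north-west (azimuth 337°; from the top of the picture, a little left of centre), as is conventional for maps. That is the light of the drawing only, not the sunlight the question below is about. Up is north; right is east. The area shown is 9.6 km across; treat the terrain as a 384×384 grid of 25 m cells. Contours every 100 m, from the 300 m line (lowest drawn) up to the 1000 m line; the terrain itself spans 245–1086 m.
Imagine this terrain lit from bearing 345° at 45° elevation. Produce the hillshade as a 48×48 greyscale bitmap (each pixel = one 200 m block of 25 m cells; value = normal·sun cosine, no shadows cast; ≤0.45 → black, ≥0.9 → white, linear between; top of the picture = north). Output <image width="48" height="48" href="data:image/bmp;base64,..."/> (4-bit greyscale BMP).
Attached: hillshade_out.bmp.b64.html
<image width="48" height="48" href="data:image/bmp;base64,Qk32BAAAAAAAAHYAAAAoAAAAMAAAADAAAAABAAQAAAAAAIAEAAATCwAAEwsAABAAAAAAAAAAAAAAABEREQAiIiIAMzMzAERERABVVVUAZmZmAHd3dwCIiIgAmZmZAKqqqgC7u7sAzMzMAN3d3QDu7u4A////AIrN3ZZ4mZmZmZmZmZms3bqnVorMqahlVYrN3aeImZmZmZmZmZmb3cu5d4rMqJl1RZq83cmImZmZiJmZmZh3rMu7qarNuImHeJmbzcqZmZmYiIiImYdUWLy7u8zNyquqvKmazMqZmZmYd4iIiHZlNIzLu93u3M3dzau7u6mZmZmHZ3d2ZniZY0nLq97//u//3au7qZmZmZmHd3ZmZom7ljSriKve/+//7aqZmYiZmZh3iHd3iImZqnNal1NJzKzu27qIiIiImIdomImZmZh4mqUVmDABRVV4drqYiIiIiHZomJmIiIdWiagwRUISR3ZndZmYd3iId2Z4d2VVV3dmeJlxA1Zni7qbupmHZWZmZmZmZUMjRWiYd3iEJGeKq9283ZmYh2VVVVVEZlQyV4q5iHd2VnZpu8zM3pmqqodmVVVEZ2ZUR5qpmYd4d4Ukiru83Zmau7qpdVZlaJmXRGiYiHZ4h4UiR5qqvJmZqru6hleIeb3cdFZ3ZniId4dDRXiYiZmZmaq7upmqmrzNynVWZou5iKmHZ3eIdpmYiJmr3tuqmZiKzcmIq83cu6mZmIiIdZmZiHiKzduIiHdVi83Lzd3v/rmJmZiIdpmZmXeImImHdmh0Npzczd3v/9qIiIiId5mZmph4dUaYiHiXRGnMvN3e/9uqqZiHh5mZmal2VDNXiZiadka7qszN7uyrupl3iImZmZmHZ2MjRneJhkSLqKu73v26qph3eHiJiHd4mqdDI1Znh1Rb2pq6ve26mZh3d2Z3dlRXiaqHZmZnmYZXzbq6q8upiId3d0QzREVWZomZmId4qqhle7qpmZmHiIZlZiEAA1ZlVomZmYmZq5h2V4iIiIdlV2VDRREAFGZlaJmZmZqpq5h1VVZ3d3ZDNEMzNEMjRWVWiZmZqru6q6mFMzRVZlQiERI0M3ZmVVVomZq7u7u6u7qoQjVSE0QyAAJFQ5mXZWeJmazu3Lqpq7q7hUVlIUZ1IRNFVau6mIiIms3v7bmIiZmrqFNpciWJhmVFd6vMupmIm7zN3cqId3eJqXVohTR6q7p1Z5q7u7qZq7uqzMupmYdomZmHeHZoq8ymRIiIm8y6q7u6q8y6u7qImZqYmqhmirzJZodmZ63rmru7qazLzMy6qpmImqhTWKvMu4dmVFrriJmrupvLzMzLupdmeIYgA3rMzGZmZle6dmeau5m7u7u7qodmZ3QxACeqmEV3d3eqhmeJvLmqqqmYiIh3dmVmMAJ5dVerqHermIh3m8uaqZh3d4dndUaZhAFYdGi823ecuZmXaLupmYiHd3VXYyWJmGRohmeKzJZ826qph5qpiIiHZlM1UzNGiHeIh2RFiqhp3bu8uZmYiIhlNFQiNFMzV2Z3eGMRNXh3rdzMypiIiHdTIlZCNmZjNUNFeHYxEkaIirqruXd4h3d2RFZmeKunRDIleKqFMjWJh3ZnmFVoiImZdlVom8zKdlRGibupdVVodDQ0eGVniZmZh3dnmru6qYd4qrqql2ZnUiNDaHZXiZiIh4h3iaqqqpiIqw=="/>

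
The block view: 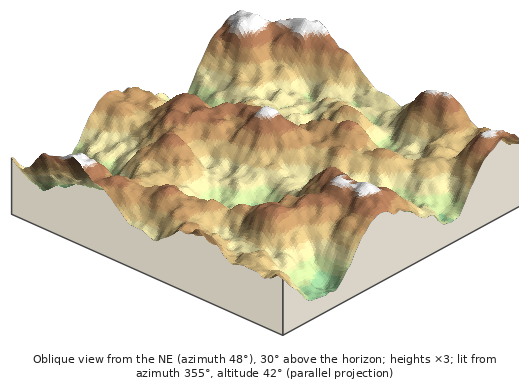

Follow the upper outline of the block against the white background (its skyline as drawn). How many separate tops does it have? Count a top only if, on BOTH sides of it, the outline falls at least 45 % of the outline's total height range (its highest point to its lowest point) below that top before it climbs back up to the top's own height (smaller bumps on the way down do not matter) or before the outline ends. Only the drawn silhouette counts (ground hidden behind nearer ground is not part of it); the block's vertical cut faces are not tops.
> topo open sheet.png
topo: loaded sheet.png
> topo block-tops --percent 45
1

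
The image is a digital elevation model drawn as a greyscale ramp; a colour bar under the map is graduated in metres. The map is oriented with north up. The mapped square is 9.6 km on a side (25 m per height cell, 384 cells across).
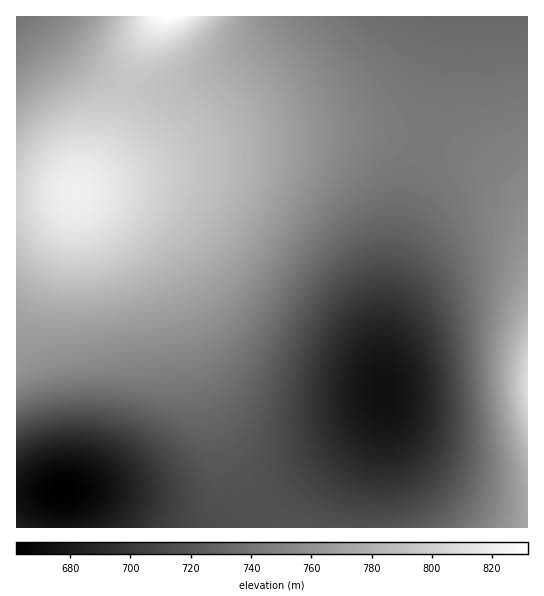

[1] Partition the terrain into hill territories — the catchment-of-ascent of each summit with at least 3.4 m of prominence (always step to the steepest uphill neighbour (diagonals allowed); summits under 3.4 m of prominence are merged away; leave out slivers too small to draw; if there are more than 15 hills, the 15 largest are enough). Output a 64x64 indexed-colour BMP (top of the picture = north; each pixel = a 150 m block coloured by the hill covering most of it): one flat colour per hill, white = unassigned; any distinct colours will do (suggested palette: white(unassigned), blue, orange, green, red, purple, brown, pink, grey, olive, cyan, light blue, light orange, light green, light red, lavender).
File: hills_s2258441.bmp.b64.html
<image width="64" height="64" href="data:image/bmp;base64,Qk12CAAAAAAAAHYAAAAoAAAAQAAAAEAAAAABAAQAAAAAAAAIAAATCwAAEwsAABAAAAAAAAAA////ALR3HwAOf/8ALKAsACgn1gC9Z5QAS1aMAMJ34wB/f38AIr28AM++FwDox64AeLv/AIrfmACWmP8A1bDFAERERBEREREREREREREzMzMzMzMzMzIiIiIiIiIiIiIiREREEREREREREREREREzMzMzMzMzMiIiIiIiIiIiIiJEREQRERERERERERERERMzMzMzMzMyIiIiIiIiIiIiIkRERBERERERERERERERERMzMzMzMzIiIiIiIiIiIiIiERERERERERERERERERERERMzMzMzMyIiIiIiIiIiIiIRERERERERERERERERERERETMzMzMzIiIiIiIiIiIiIhERERERERERERERERERERERETMzMzMiIiIiIiIiIiIiEREREREREREREREREREREREREzMzMyIiIiIiIiIiIiIREREREREREREREREREREREREREzMzMiIiIiIiIiIiIhERERERERERERERERERERERERERMzMyIiIiIiIiIiIiERERERERERERERERERERERERERETMzIiIiIiIiIiIiIRERERERERERERERERERERERERERETMiIiIiIiIiIiIhEREREREREREREREREREREREREREREzIiIiIiIiIiIiERERERERERERERERERERERERERERERMiIiIiIiIiIiIREREREREREREREREREREREREREREREyIiIiIiIiIiIhERERERERERERERERERERERERERERERIiIiIiIiIiIiEREREREREREREREREREREREREREREREiIiIiIiIiIiIRERERERERERERERERERERERERERERESIiIiIiIiIiIhERERERERERERERERERERERERERERERIiIiIiIiIiIiEREREREREREREREREREREREREREREREiIiIiIiIiIiIRERERERERERERERERERERERERERERESIiIiIiIiIiIhERERERERERERERERERERERERERERERIiIiIiIiIiIiEREREREREREREREREREREREREREREREiIiIiIiIiIiIRERERERERERERERERERERERERERERESIiIiIiIiIiIhERERERERERERERERERERERERERERERIiIiIiIiIiIiEREREREREREREREREREREREREREREREiIiIiIiIiIiIRERERERERERERERERERERERERERERESIiIiIiIiIiIhERERERERERERERERERERERERERERERIiIiIiIiIiIiERERERERERERERERERERERERERERERESIiIiIiIiIiIRERERERERERERERERERERERERERERERIiIiIiIiIiIhEREREREREREREREREREREREREREREREiIiIiIiIiIiERERERERERERERERERERERERERERERESIiIiIiIiIiIRERERERERERERERERERERERERERERERIiIiIiIiIiIhEREREREREREREREREREREREREREREREiIiIiIiIiIiERERERERERERERERERERERERERERERERIiIiIiIiIiIREREREREREREREREREREREREREREREREiIiIiIiIiIhERERERERERERERERERERERERERERERESIiIiIiIiIiERERERERERERERERERERERERERERERERIiIiIiIiIiIRERERERERERERERERERERERERERERERESIiIiIiIiIhERERERERERERERERERERERERERERERERIiIiIiIiIiEREREREREREREREREREREREREREREREREiIiIiIiIiIRERERERERERERERERERERERERERERERESIiIiIiIiIhEREREREREREREREREREREREREREREREREiIiIiIiIiERERERERERERERERERERERERERERERERESIiIiIiIiIRERERERERERERERERERERERERERERERERIiIiIiIiIhERERERERERERERERERERERERERERERERESIiIiIiIiERERERERERERERERERERERERERERERERERIiIiIiIiIREREREREREREREREREREREREREREREREREiIiIiIiIhERERERERERERERERERERERERERERERERESIiIiIiIiEREREREREREREREREREREREREREREREREREiIiIiIiIRERERERERERERERERERERERERERERERERESIiIiIiIhERERERERERERERERERERERERERERERERERIiIiIiIiEREREREREREREREREREREREREREREREREREiIiIiIiIRERERERERERERERERERERERERERERERERERIiIiIiIhEREREREREREREREREREREREREREREREREREiIiIiIiERERERERETMzMzERERERERERERERERERERESIiIiIiIRERERERMzMzMzMzERERERERERERERERERERIiIiIiIhERERERMzMzMzMzMzEREREREREREREREREREiIiIiIiERERETMzMzMzMzMzMzERERERERERERERERESIiIiIiIRERETMzMzMzMzMzMzMzEREREREREREREREREiIiIiIhERETMzMzMzMzMzMzMzMxERERERERERERERESIiIiIiERETMzMzMzMzMzMzMzMzMxERERERERERERERIiIiIiIRETMzMzMzMzMzMzMzMzMzMREREREREREREREiIiIiIhETMzMzMzMzMzMzMzMzMzMzERERERERERERESIiIiIi"/>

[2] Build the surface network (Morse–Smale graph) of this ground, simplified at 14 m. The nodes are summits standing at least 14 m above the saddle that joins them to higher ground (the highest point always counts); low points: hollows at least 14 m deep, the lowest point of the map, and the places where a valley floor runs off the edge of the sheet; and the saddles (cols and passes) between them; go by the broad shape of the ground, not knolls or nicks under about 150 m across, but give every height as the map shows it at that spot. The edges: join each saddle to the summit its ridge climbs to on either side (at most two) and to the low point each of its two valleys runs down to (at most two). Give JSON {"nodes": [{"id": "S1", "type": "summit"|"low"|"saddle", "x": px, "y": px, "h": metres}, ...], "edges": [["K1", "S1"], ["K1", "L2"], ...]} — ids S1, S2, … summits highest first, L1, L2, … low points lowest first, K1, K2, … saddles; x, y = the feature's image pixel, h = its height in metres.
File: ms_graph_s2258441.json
{"nodes": [
{"id": "S1", "type": "summit", "x": 169, "y": 17, "h": 832},
{"id": "S2", "type": "summit", "x": 77, "y": 193, "h": 822},
{"id": "S3", "type": "summit", "x": 527, "y": 385, "h": 809},
{"id": "L1", "type": "low", "x": 62, "y": 491, "h": 662},
{"id": "L2", "type": "low", "x": 383, "y": 393, "h": 672},
{"id": "L3", "type": "low", "x": 17, "y": 17, "h": 739},
{"id": "K1", "type": "saddle", "x": 127, "y": 85, "h": 793},
{"id": "K2", "type": "saddle", "x": 426, "y": 141, "h": 743},
{"id": "K3", "type": "saddle", "x": 255, "y": 505, "h": 716}],
"edges": [["K1", "S1"], ["K1", "S2"], ["K1", "L3"], ["K2", "S2"], ["K2", "S3"], ["K2", "L2"], ["K3", "S2"], ["K3", "L1"], ["K3", "L2"]]}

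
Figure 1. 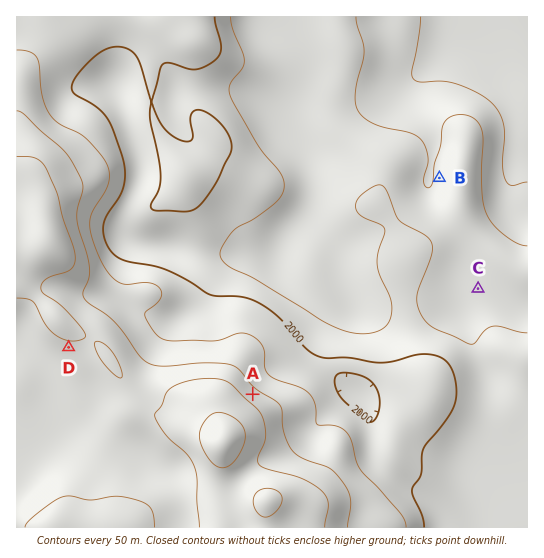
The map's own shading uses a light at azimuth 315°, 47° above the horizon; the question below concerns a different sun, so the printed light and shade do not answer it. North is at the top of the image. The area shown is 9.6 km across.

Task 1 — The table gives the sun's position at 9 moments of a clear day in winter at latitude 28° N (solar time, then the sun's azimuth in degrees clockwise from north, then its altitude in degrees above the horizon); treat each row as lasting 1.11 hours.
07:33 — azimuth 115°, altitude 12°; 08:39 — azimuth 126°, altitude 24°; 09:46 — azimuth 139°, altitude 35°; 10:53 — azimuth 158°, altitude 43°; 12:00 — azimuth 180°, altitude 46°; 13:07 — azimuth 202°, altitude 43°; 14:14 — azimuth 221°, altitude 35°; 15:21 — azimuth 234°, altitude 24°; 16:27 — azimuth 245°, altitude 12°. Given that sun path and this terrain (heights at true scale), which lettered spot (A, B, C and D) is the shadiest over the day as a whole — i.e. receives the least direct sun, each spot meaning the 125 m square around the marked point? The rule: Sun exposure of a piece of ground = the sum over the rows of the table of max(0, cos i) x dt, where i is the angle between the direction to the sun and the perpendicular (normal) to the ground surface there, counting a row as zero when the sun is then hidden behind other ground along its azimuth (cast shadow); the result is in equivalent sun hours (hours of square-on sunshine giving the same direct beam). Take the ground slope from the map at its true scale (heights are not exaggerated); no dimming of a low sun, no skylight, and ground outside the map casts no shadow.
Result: A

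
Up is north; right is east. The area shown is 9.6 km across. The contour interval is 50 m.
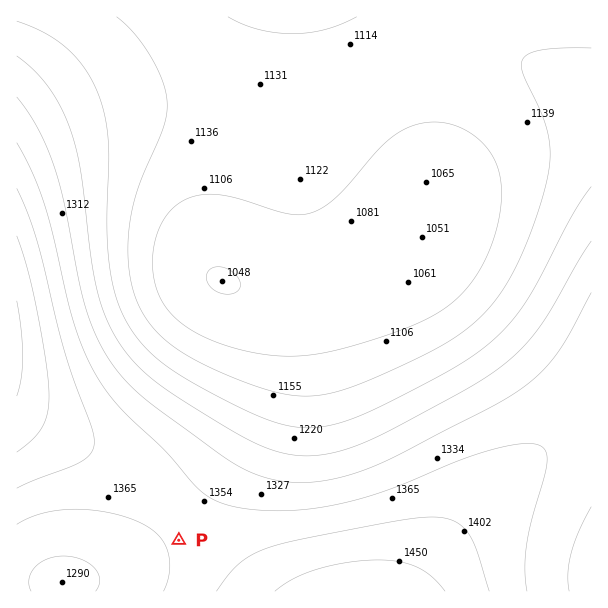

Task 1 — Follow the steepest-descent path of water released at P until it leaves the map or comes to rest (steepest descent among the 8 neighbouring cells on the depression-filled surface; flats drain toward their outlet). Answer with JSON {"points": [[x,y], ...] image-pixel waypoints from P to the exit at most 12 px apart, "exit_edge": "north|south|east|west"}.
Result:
{"points": [[179, 540], [167, 548], [155, 555], [143, 561], [131, 566], [119, 569], [107, 572], [95, 575], [83, 578], [71, 584], [62, 591]], "exit_edge": "south"}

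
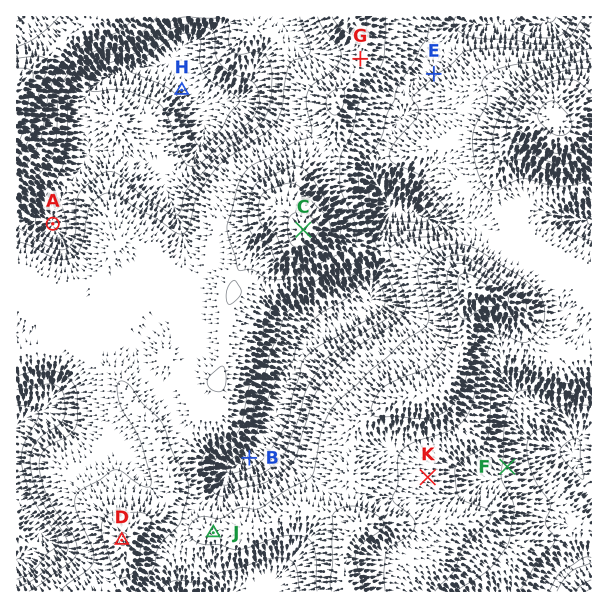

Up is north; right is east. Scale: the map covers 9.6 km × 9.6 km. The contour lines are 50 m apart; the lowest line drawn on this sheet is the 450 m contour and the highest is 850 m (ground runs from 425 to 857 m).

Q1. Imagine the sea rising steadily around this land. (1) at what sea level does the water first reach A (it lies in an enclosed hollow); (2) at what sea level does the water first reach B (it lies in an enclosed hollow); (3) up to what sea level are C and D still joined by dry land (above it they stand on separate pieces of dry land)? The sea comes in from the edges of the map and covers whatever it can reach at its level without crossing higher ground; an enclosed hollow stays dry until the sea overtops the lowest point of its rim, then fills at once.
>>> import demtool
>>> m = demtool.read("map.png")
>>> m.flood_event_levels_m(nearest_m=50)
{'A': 550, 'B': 600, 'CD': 650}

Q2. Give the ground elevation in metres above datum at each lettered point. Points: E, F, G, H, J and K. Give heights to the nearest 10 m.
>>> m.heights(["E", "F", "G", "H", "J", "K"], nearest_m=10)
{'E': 590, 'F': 540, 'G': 680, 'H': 440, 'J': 660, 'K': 640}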